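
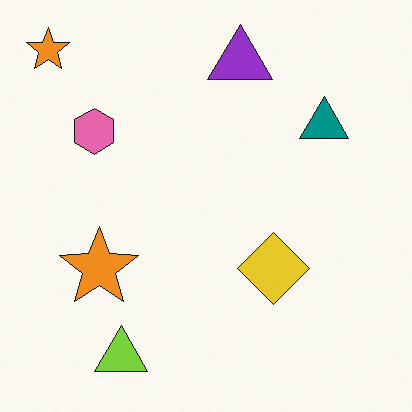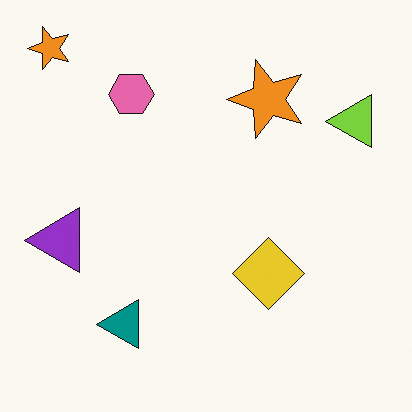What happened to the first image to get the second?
This is the original image transposed (reflected across the top-left ↔ bottom-right diagonal).

Shapes have swapped their row and column positions — what was in the top-right is now in the bottom-left — a diagonal reflection.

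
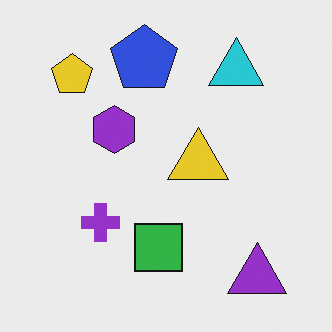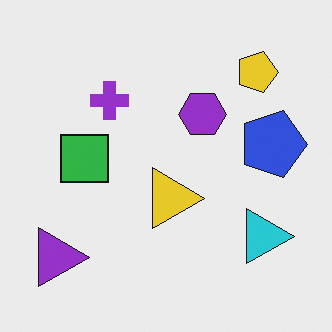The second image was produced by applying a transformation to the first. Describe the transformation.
The transformation is: rotated 90° clockwise.

The purple triangle sits in the bottom-right of the first image and the bottom-left of the second — consistent with a whole-image 90° clockwise rotation.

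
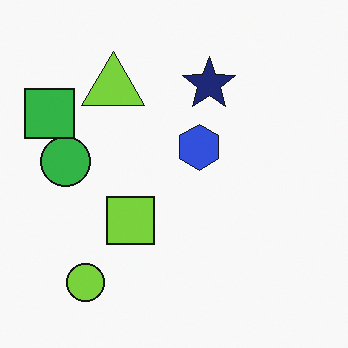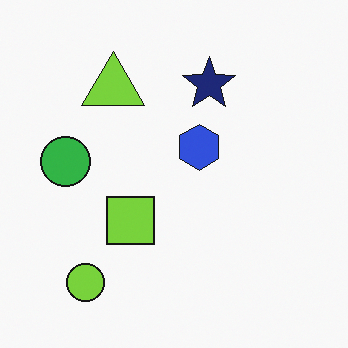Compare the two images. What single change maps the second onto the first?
Overlaid with an additional green square.

A green square appears in the first image that is absent from the second.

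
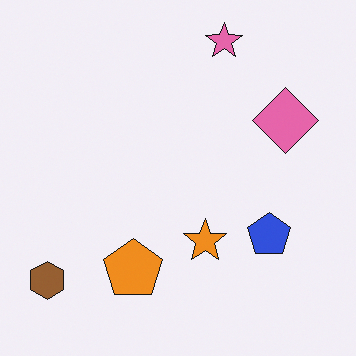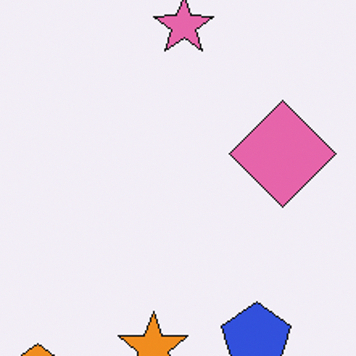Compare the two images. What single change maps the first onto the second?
It was cropped slightly and scaled back up.

The visible shapes are larger and the field of view is narrower; shapes near the original edges may be partly or wholly outside the frame — a crop-and-rescale.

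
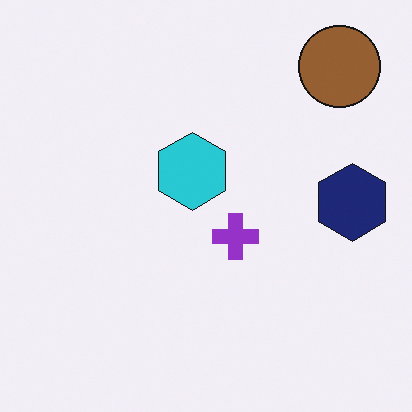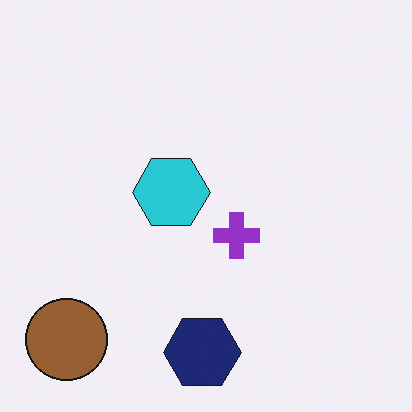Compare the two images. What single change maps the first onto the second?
The transformation is: transposed (reflected across the top-left ↔ bottom-right diagonal).

Shapes have swapped their row and column positions — what was in the top-right is now in the bottom-left — a diagonal reflection.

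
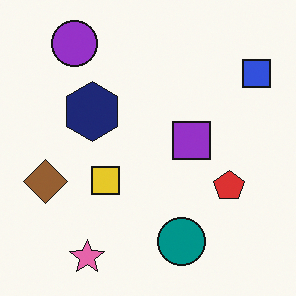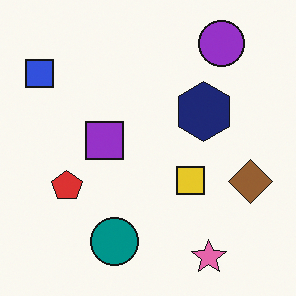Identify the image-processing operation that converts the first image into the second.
This is the original image flipped horizontally (left ↔ right).

The blue square is in the top-right of the first image and the top-left of the second — shapes on opposite sides of the vertical midline have swapped in a mirror flip.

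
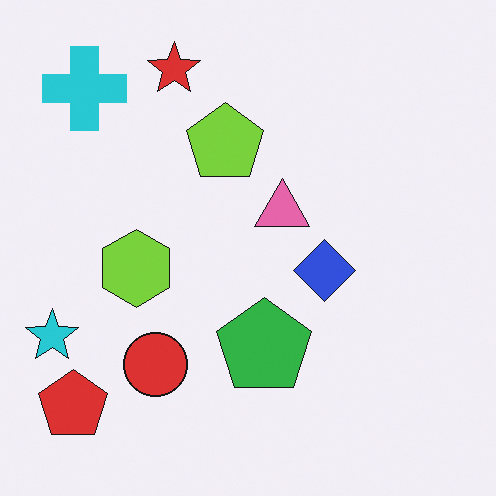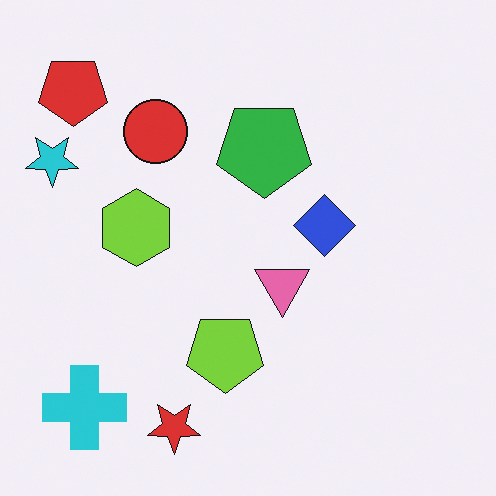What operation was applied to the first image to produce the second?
It was flipped vertically (top ↔ bottom).

The red star is in the top of the first image and the bottom of the second — shapes on opposite sides of the horizontal midline have swapped in a mirror flip.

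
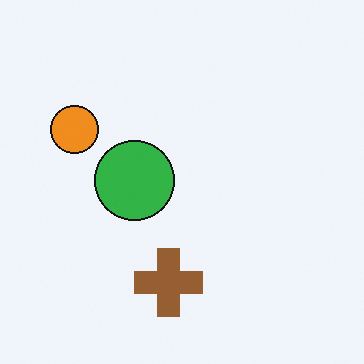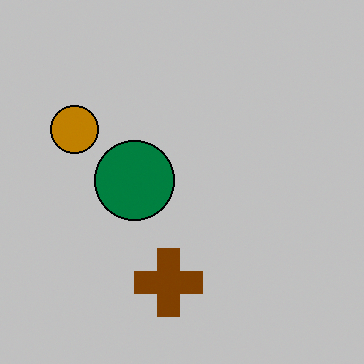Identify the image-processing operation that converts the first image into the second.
It was aggressively posterized.

Each flat color has snapped to a coarser quantized level — most visibly, the near-white background has dropped to a flat grey.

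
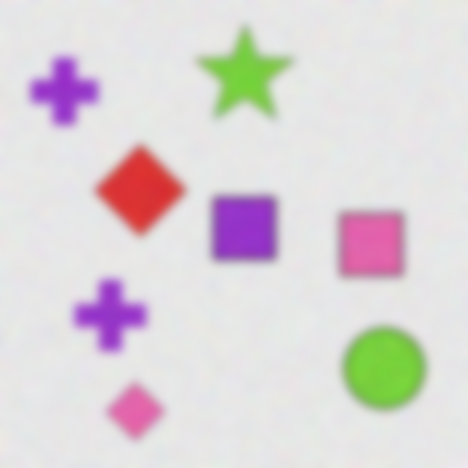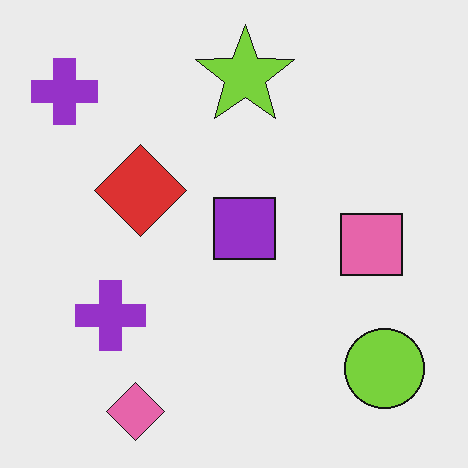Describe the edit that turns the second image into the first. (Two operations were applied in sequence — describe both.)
It was degraded with strong gaussian noise, then strongly gaussian-blurred.

Random speckle covers the whole image, including the flat background. Shape edges and outlines are uniformly softened across the whole image.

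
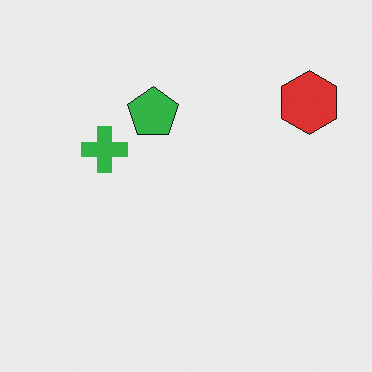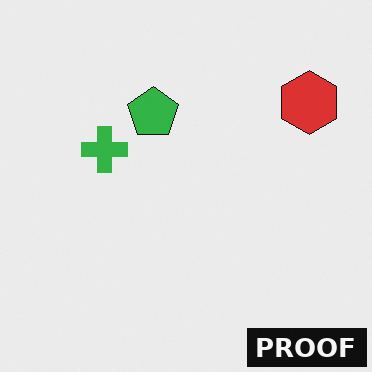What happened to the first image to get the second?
It was watermarked with the text "PROOF" in the lower-right corner.

A dark label reading "PROOF" appears in the lower-right corner.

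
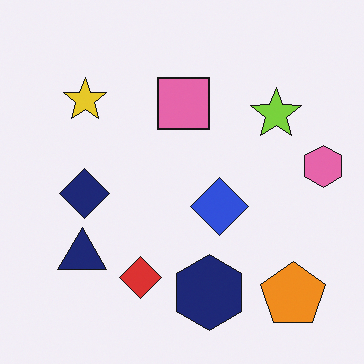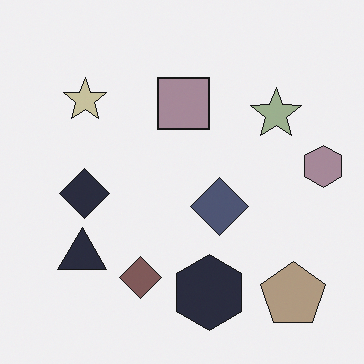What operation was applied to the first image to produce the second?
This is the original image heavily desaturated.

All colors are more muted and greyish — a global saturation change.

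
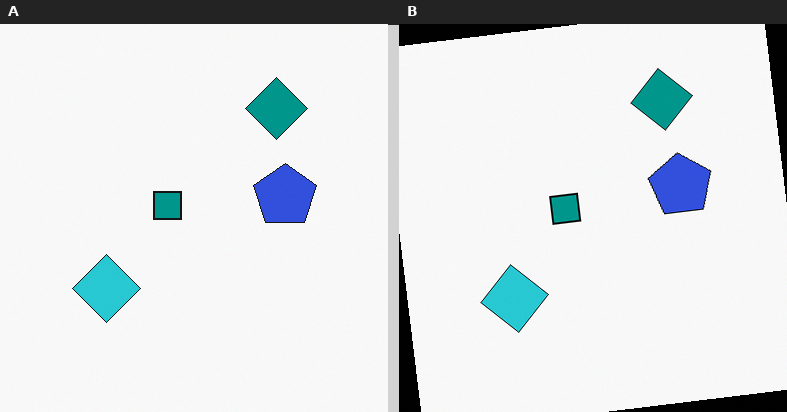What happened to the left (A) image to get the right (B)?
It was rotated counter-clockwise by a small amount.

Every shape is tilted by the same angle and the image corners show triangular fill wedges — a whole-image rotation by a non-right angle.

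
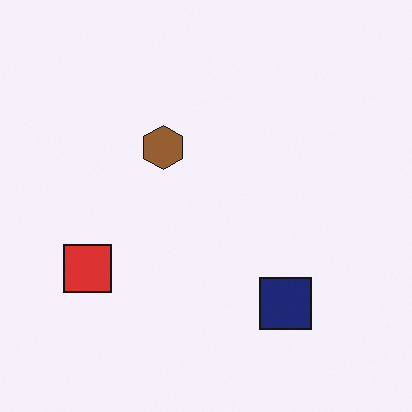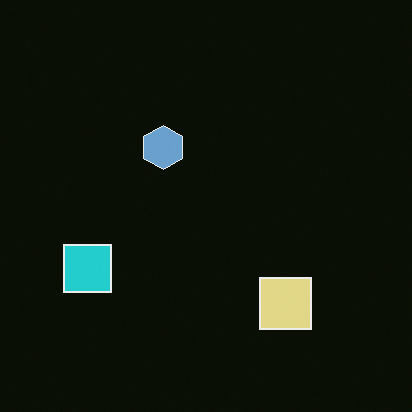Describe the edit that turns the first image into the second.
The image was color-inverted (negative).

The light background has become dark and every shape's color is its complement — a photographic negative.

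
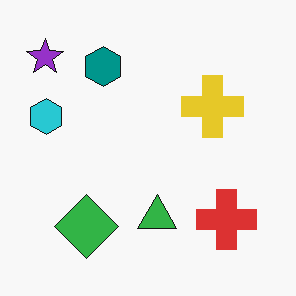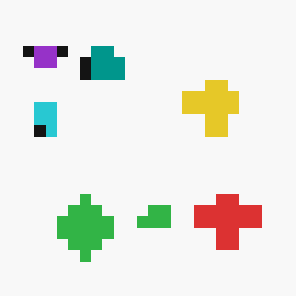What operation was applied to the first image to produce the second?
Coarsely pixelated.

Shapes are reduced to large square blocks; fine edges and outlines are lost — a downscale-then-upscale (mosaic) effect.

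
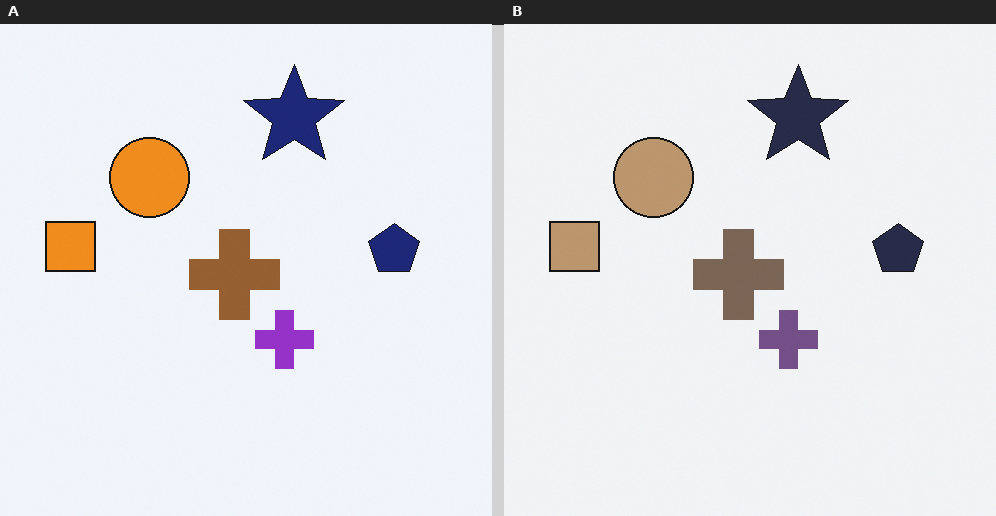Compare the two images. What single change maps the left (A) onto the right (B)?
The image was heavily desaturated.

All colors are more muted and greyish — a global saturation change.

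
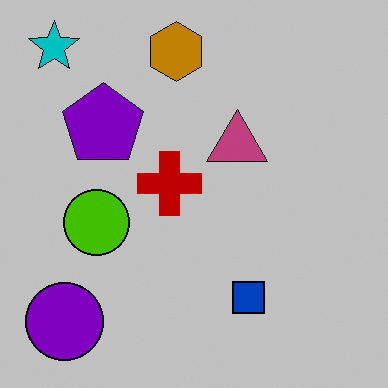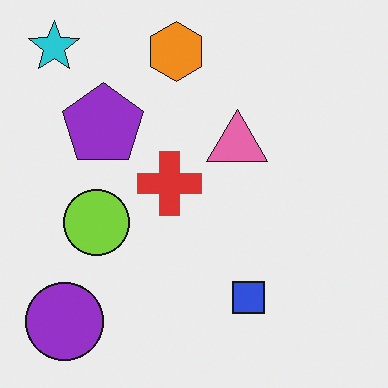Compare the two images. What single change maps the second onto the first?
The transformation is: heavily posterized to just a handful of flat colors.

Each flat color has snapped to a coarser quantized level — most visibly, the near-white background has dropped to a flat grey.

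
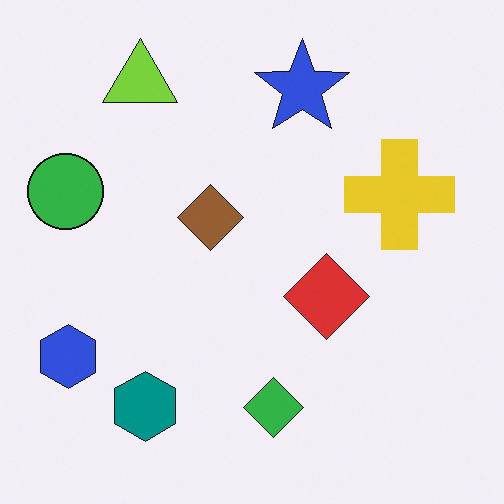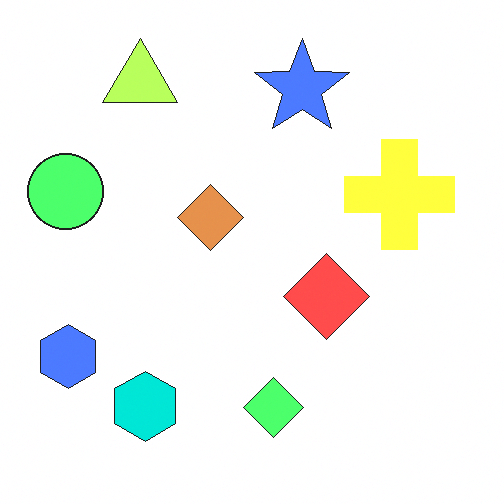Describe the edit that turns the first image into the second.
The image was brightened a lot.

Every pixel — background and shapes alike — is uniformly brightened.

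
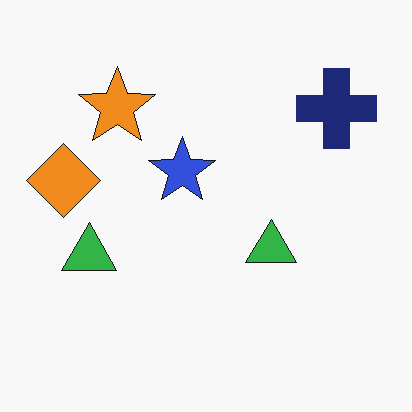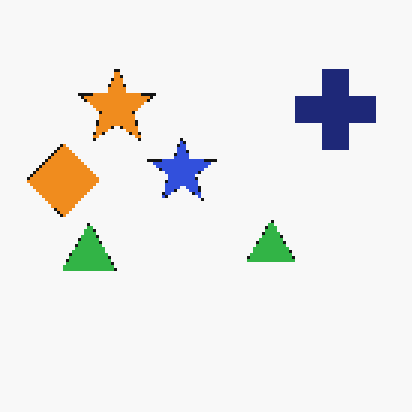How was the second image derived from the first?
The image was lightly pixelated (a mild mosaic effect).

Shapes are reduced to large square blocks; fine edges and outlines are lost — a downscale-then-upscale (mosaic) effect.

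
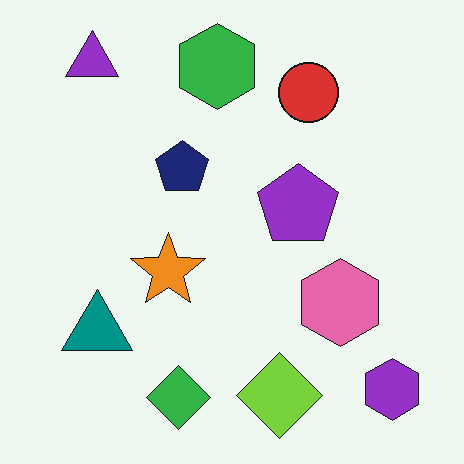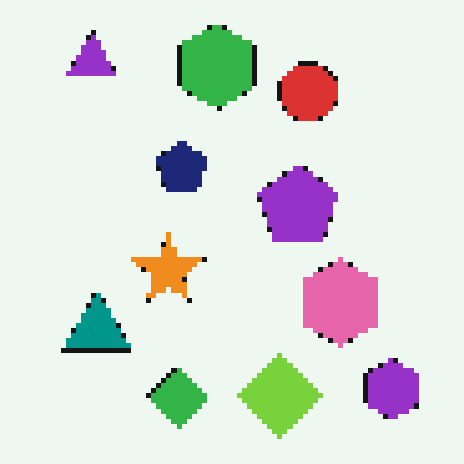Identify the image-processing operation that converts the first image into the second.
Mildly pixelated.

Shapes are reduced to large square blocks; fine edges and outlines are lost — a downscale-then-upscale (mosaic) effect.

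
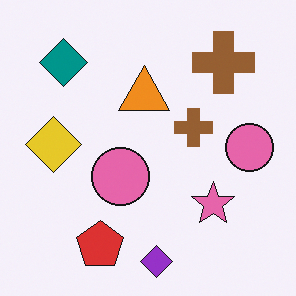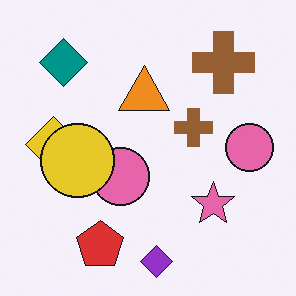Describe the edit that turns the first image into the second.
The image was overlaid with an additional yellow circle.

A yellow circle appears in the second image that is absent from the first.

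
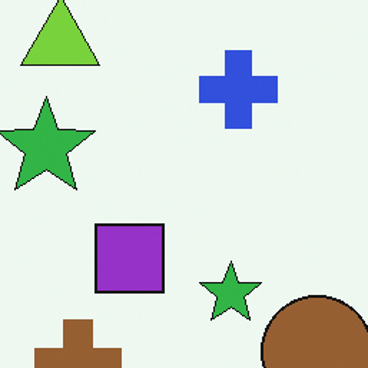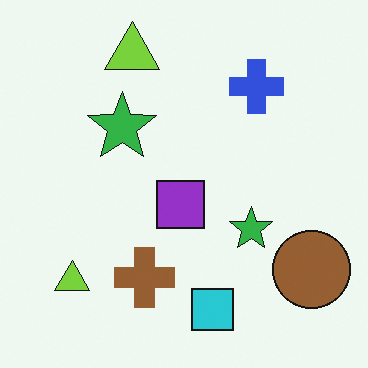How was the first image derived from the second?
The transformation is: cropped to a modestly smaller region and rescaled.

The visible shapes are larger and the field of view is narrower; shapes near the original edges may be partly or wholly outside the frame — a crop-and-rescale.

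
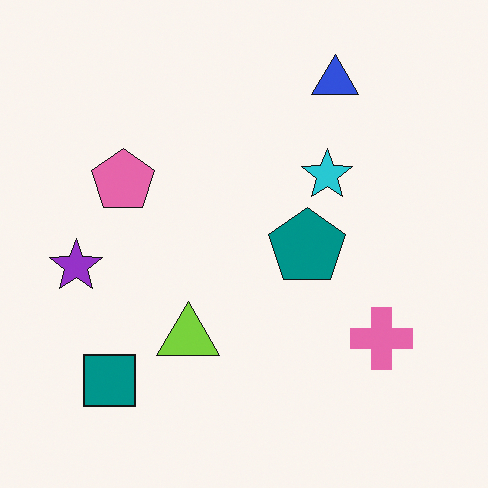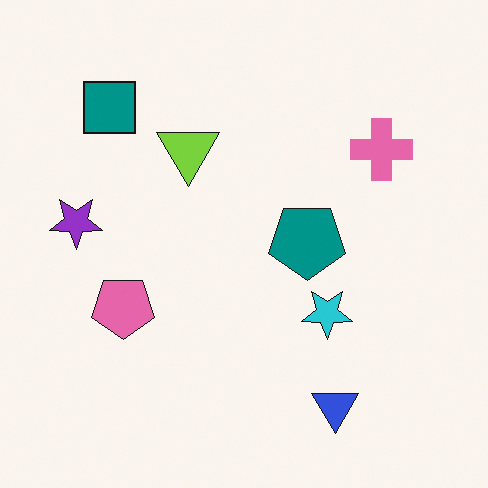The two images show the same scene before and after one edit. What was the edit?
The second image is the first flipped vertically (top ↔ bottom).

The blue triangle is in the top-right of the first image and the bottom-right of the second — shapes on opposite sides of the horizontal midline have swapped in a mirror flip.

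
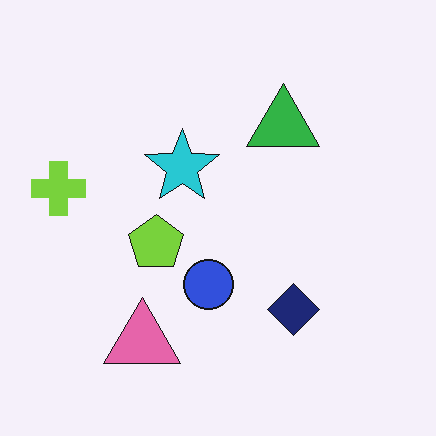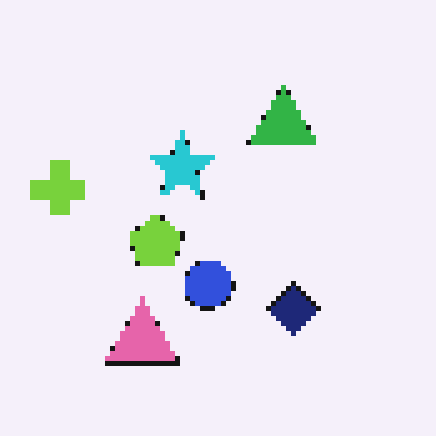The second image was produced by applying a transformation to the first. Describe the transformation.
Mildly pixelated.

Shapes are reduced to large square blocks; fine edges and outlines are lost — a downscale-then-upscale (mosaic) effect.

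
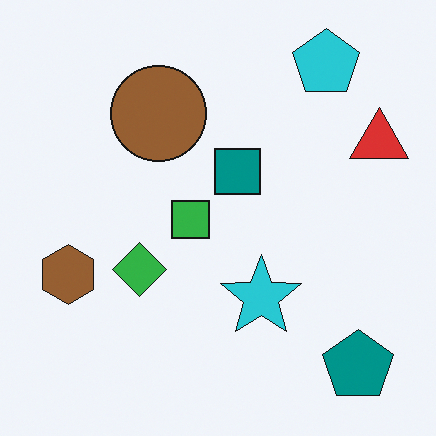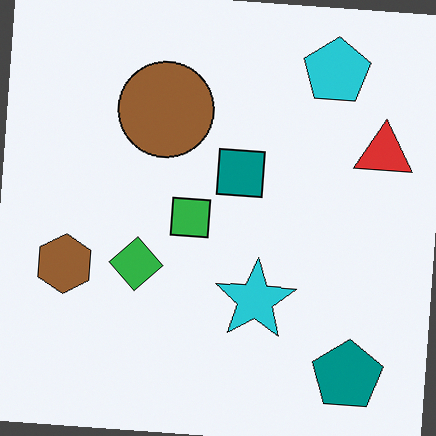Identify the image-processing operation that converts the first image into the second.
The image was rotated clockwise by a slight angle.

Every shape is tilted by the same angle and the image corners show triangular fill wedges — a whole-image rotation by a non-right angle.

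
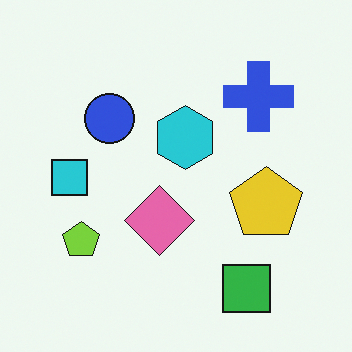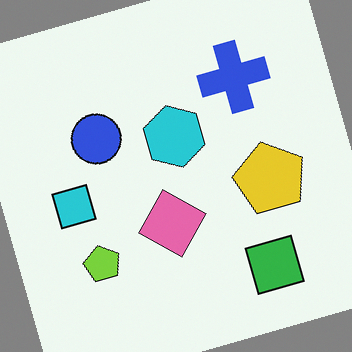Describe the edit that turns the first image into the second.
This is the original image rotated counter-clockwise by a clearly visible amount.

Every shape is tilted by the same angle and the image corners show triangular fill wedges — a whole-image rotation by a non-right angle.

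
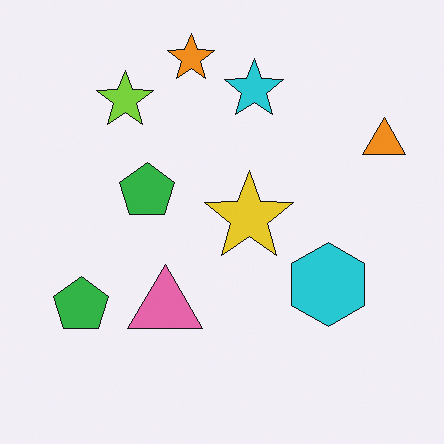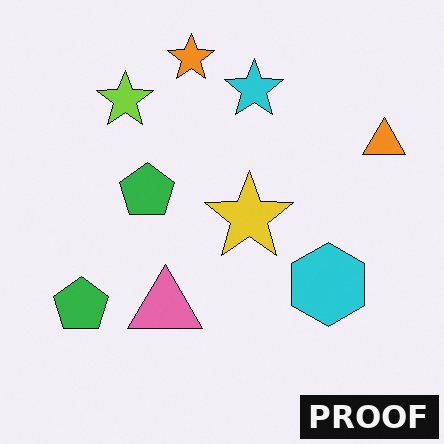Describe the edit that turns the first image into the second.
This is the original image watermarked with the text "PROOF" in the lower-right corner.

A dark label reading "PROOF" appears in the lower-right corner.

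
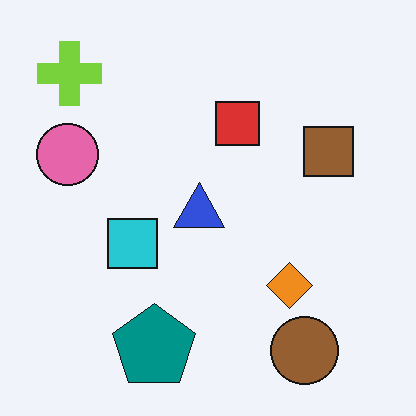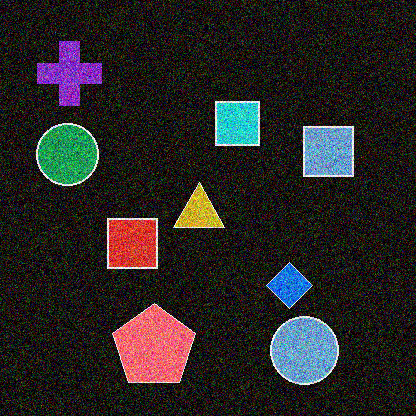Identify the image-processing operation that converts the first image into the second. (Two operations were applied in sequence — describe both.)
The transformation is: color-inverted (negative), then degraded with a thick layer of grain.

The light background has become dark and every shape's color is its complement — a photographic negative. Random speckle covers the whole image, including the flat background.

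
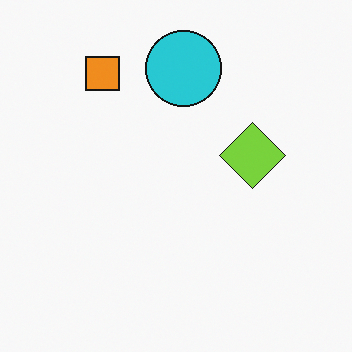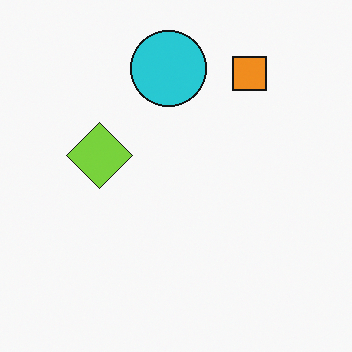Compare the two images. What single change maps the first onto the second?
Flipped horizontally (left ↔ right).

The lime diamond is in the right of the first image and the left of the second — shapes on opposite sides of the vertical midline have swapped in a mirror flip.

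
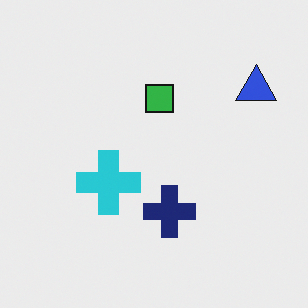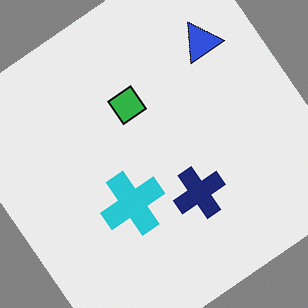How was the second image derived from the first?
The second image is the first rotated counter-clockwise by a large amount — several tens of degrees.

Every shape is tilted by the same angle and the image corners show triangular fill wedges — a whole-image rotation by a non-right angle.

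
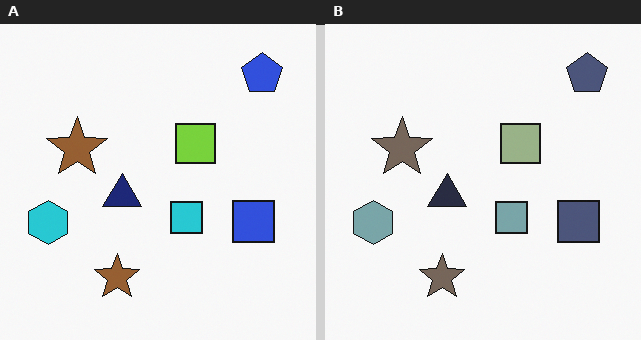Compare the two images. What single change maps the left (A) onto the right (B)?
The image was made much more muted (saturation change).

All colors are more muted and greyish — a global saturation change.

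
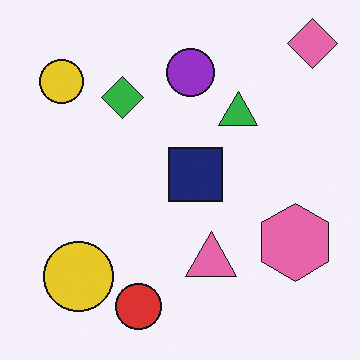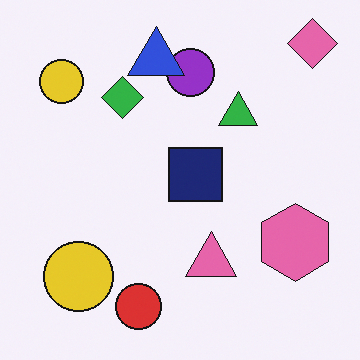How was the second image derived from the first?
It was overlaid with an additional blue triangle.

A blue triangle appears in the second image that is absent from the first.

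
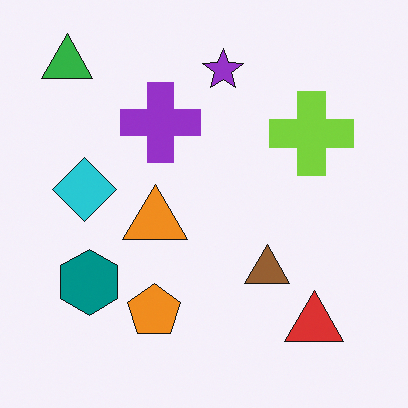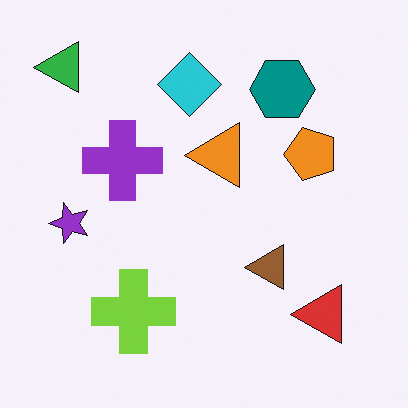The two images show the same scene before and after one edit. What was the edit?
The second image is the first transposed (reflected across the top-left ↔ bottom-right diagonal).

Shapes have swapped their row and column positions — what was in the top-right is now in the bottom-left — a diagonal reflection.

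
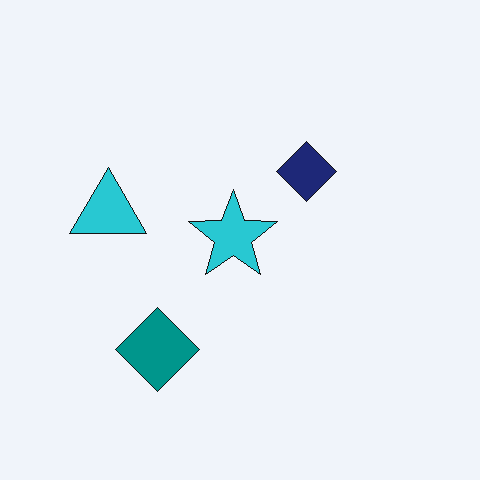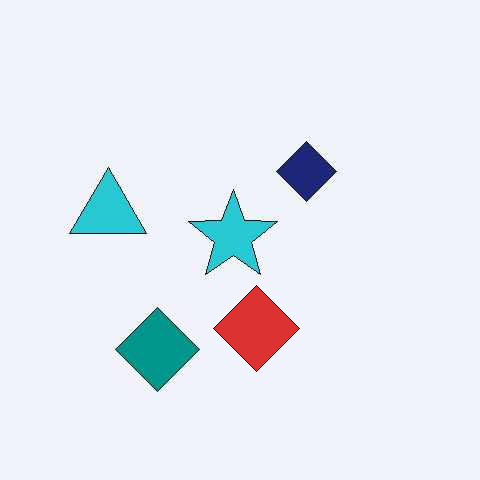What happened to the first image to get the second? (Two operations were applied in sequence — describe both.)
This is the original image JPEG-compressed with visible artifacts, then overlaid with an additional red diamond.

Blocky 8×8 compression artifacts appear around shape edges and the flat background shows ringing — characteristic JPEG degradation. A red diamond appears in the second image that is absent from the first.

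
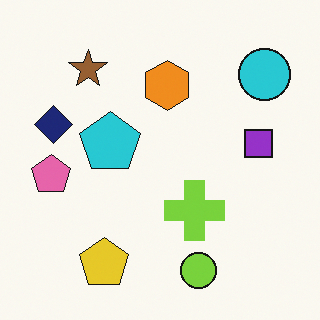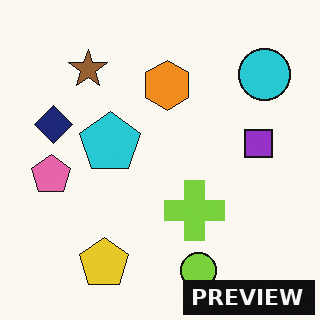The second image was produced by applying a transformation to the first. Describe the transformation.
Watermarked with the text "PREVIEW" in the lower-right corner.

A dark label reading "PREVIEW" appears in the lower-right corner.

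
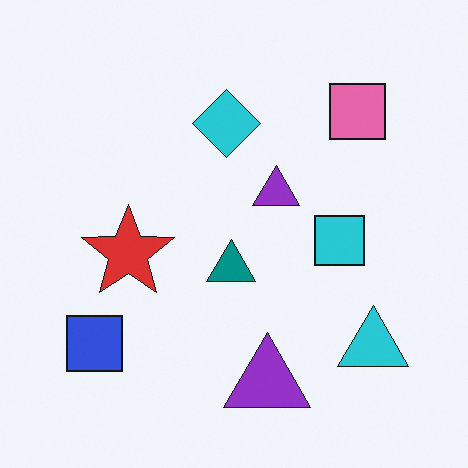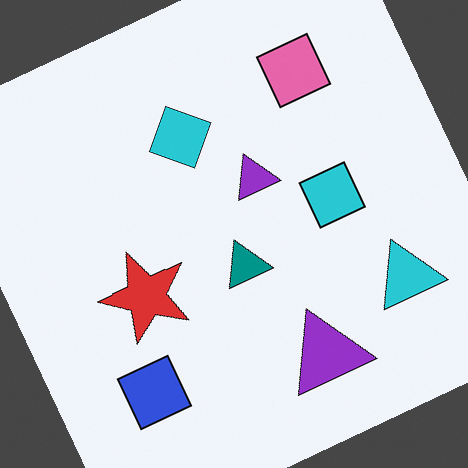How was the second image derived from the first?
The transformation is: rotated counter-clockwise by a clearly visible amount.

Every shape is tilted by the same angle and the image corners show triangular fill wedges — a whole-image rotation by a non-right angle.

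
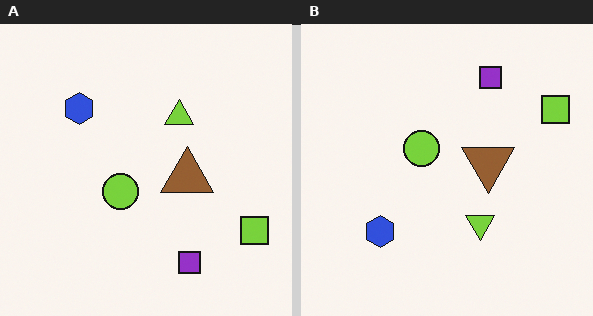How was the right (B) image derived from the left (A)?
This is the original image flipped vertically (top ↔ bottom).

The purple square is in the bottom of the left (A) image and the top of the right (B) — shapes on opposite sides of the horizontal midline have swapped in a mirror flip.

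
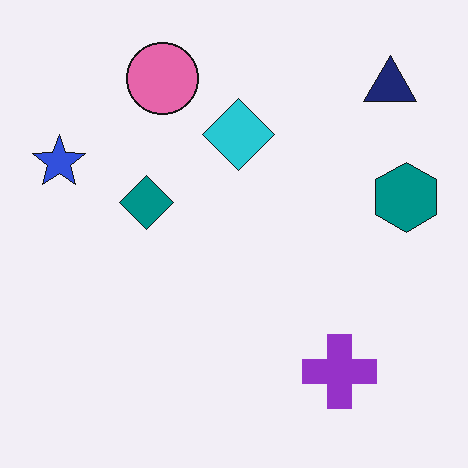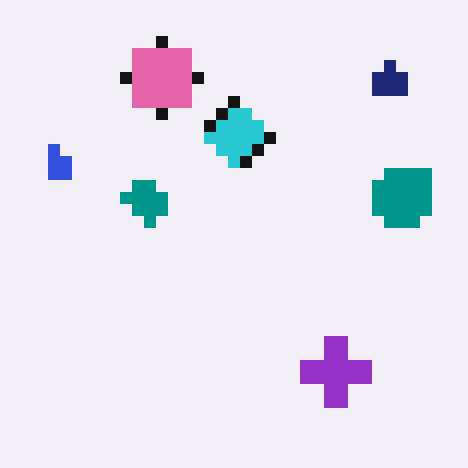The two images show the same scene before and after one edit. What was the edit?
It was coarsely pixelated.

Shapes are reduced to large square blocks; fine edges and outlines are lost — a downscale-then-upscale (mosaic) effect.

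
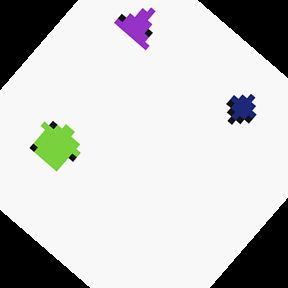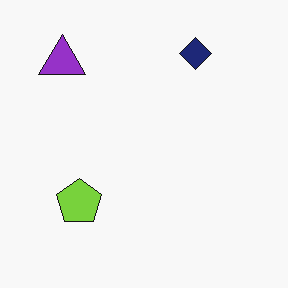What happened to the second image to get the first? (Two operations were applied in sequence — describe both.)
Moderately pixelated, then rotated clockwise by a large amount — several tens of degrees.

Shapes are reduced to large square blocks; fine edges and outlines are lost — a downscale-then-upscale (mosaic) effect. Every shape is tilted by the same angle and the image corners show triangular fill wedges — a whole-image rotation by a non-right angle.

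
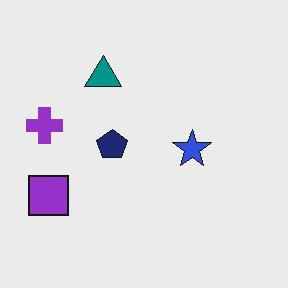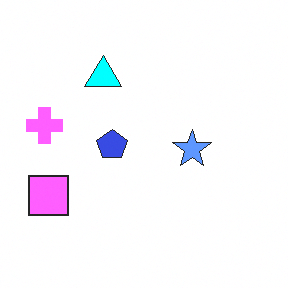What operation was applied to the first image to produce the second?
It was brightened a lot.

Every pixel — background and shapes alike — is uniformly brightened.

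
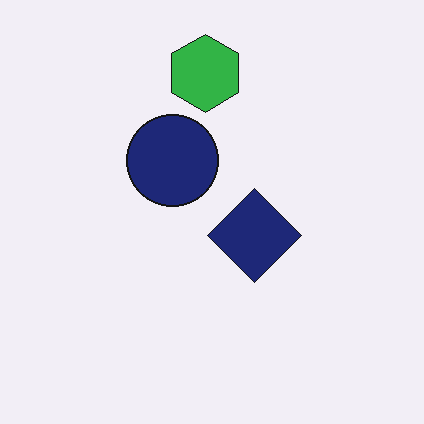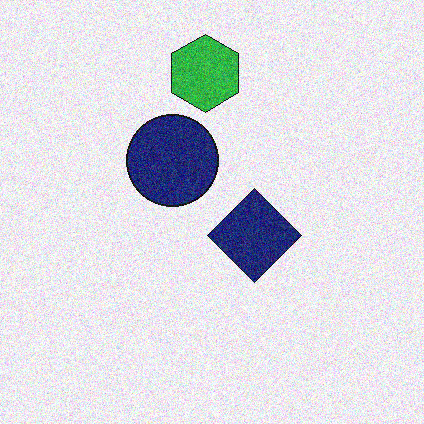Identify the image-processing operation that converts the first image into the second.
The transformation is: degraded with moderate additive noise.

Random speckle covers the whole image, including the flat background.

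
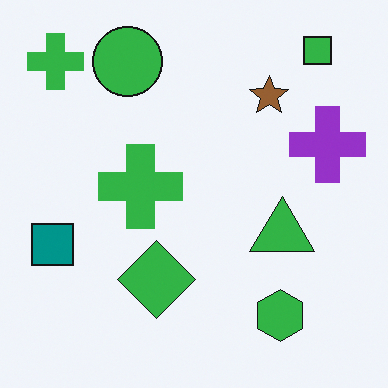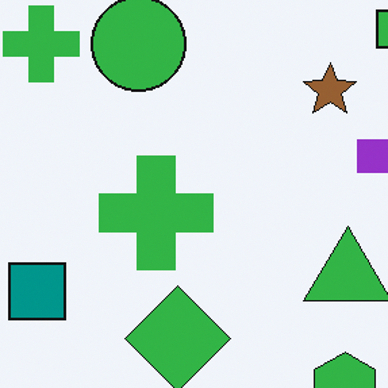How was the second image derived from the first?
The second image is the first cropped slightly and scaled back up.

The visible shapes are larger and the field of view is narrower; shapes near the original edges may be partly or wholly outside the frame — a crop-and-rescale.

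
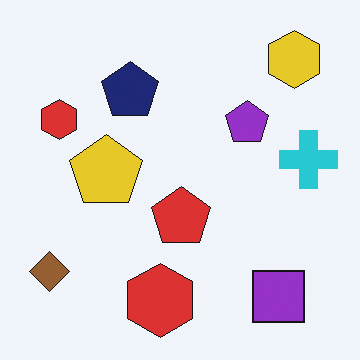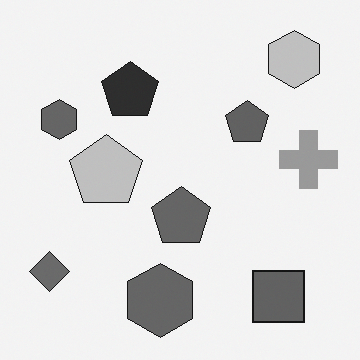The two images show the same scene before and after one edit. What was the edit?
This is the original image converted to grayscale.

All color is removed — every shape is now a shade of grey.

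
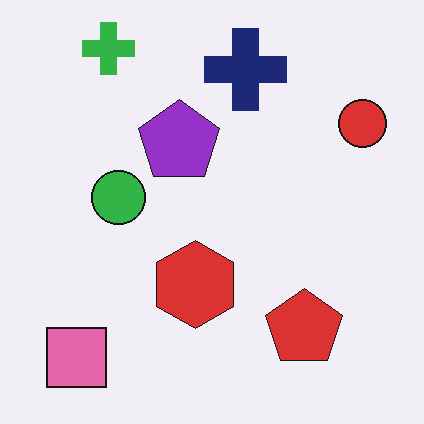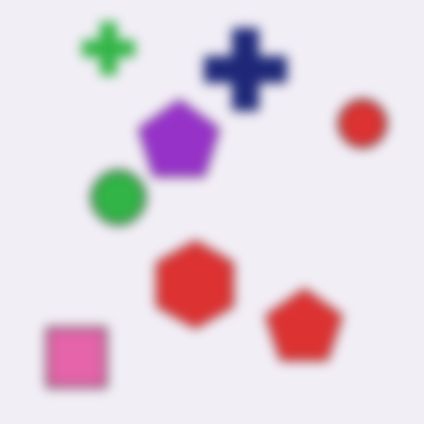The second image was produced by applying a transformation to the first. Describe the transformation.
The image was strongly gaussian-blurred.

Shape edges and outlines are uniformly softened across the whole image.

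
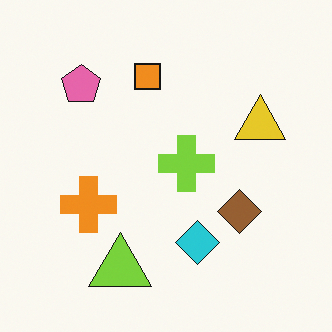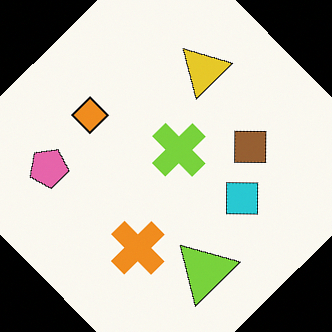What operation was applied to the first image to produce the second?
It was rotated counter-clockwise by a large amount — several tens of degrees.

Every shape is tilted by the same angle and the image corners show triangular fill wedges — a whole-image rotation by a non-right angle.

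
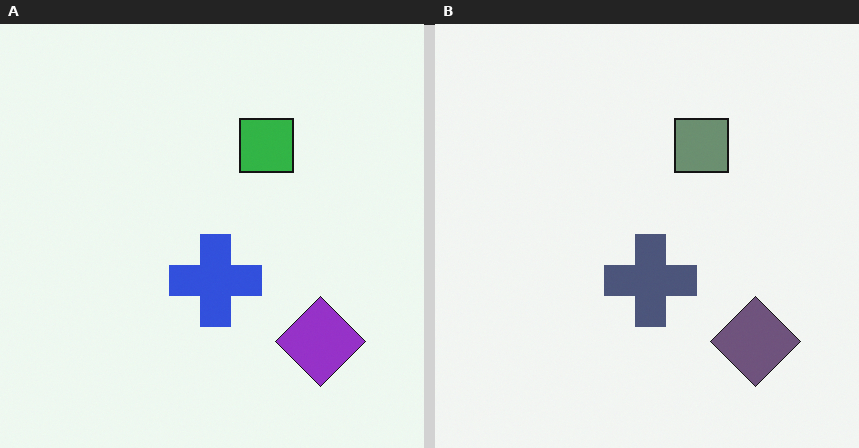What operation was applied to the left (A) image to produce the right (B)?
It was made much more muted (saturation change).

All colors are more muted and greyish — a global saturation change.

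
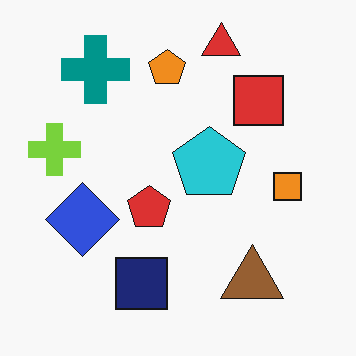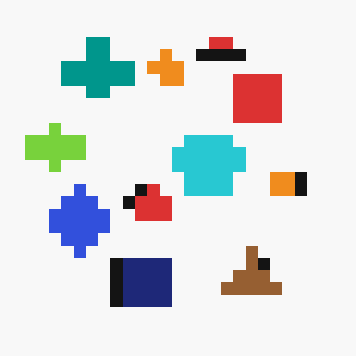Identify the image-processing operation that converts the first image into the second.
The transformation is: coarsely pixelated.

Shapes are reduced to large square blocks; fine edges and outlines are lost — a downscale-then-upscale (mosaic) effect.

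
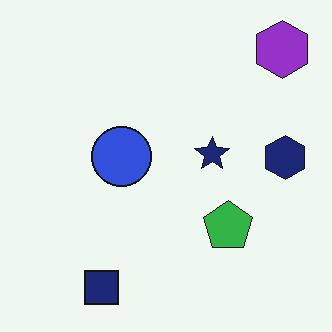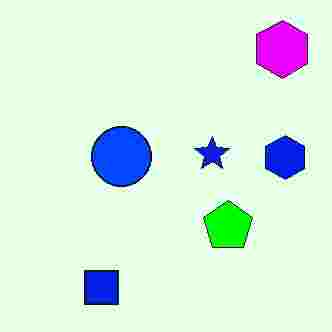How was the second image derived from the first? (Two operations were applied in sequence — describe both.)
It was heavily oversaturated, then degraded with heavy JPEG compression.

All colors are more vivid — a global saturation change. Blocky 8×8 compression artifacts appear around shape edges and the flat background shows ringing — characteristic JPEG degradation.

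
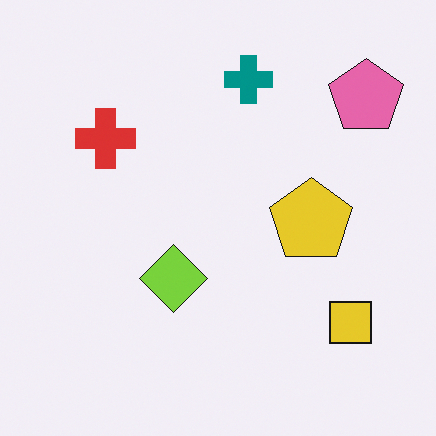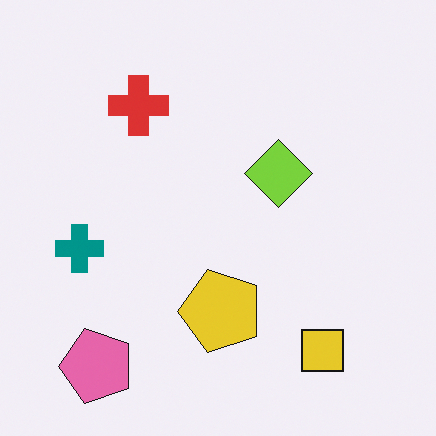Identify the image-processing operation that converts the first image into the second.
Transposed (reflected across the top-left ↔ bottom-right diagonal).

Shapes have swapped their row and column positions — what was in the top-right is now in the bottom-left — a diagonal reflection.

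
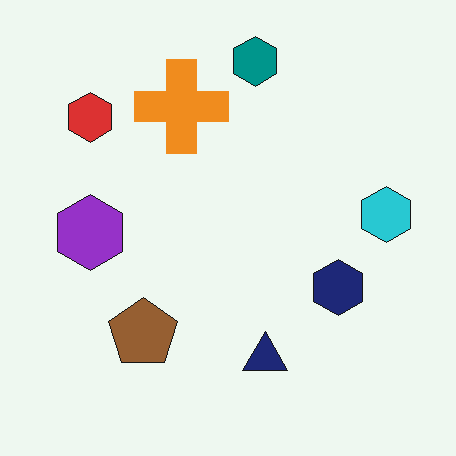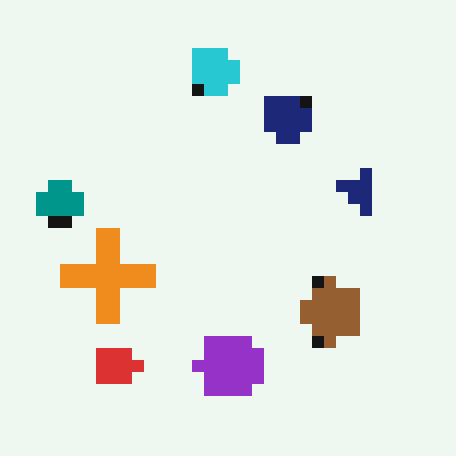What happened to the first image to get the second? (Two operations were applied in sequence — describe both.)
The image was rotated 90° counter-clockwise, then heavily pixelated into large blocks.

The red hexagon sits in the top-left of the first image and the bottom-left of the second — consistent with a whole-image 90° counter-clockwise rotation. Shapes are reduced to large square blocks; fine edges and outlines are lost — a downscale-then-upscale (mosaic) effect.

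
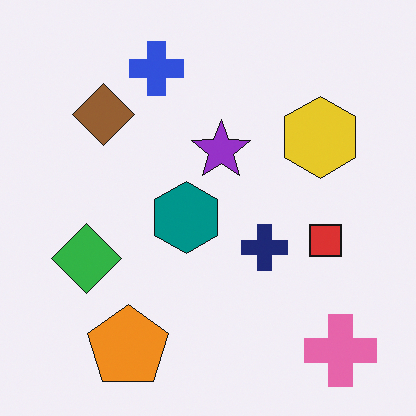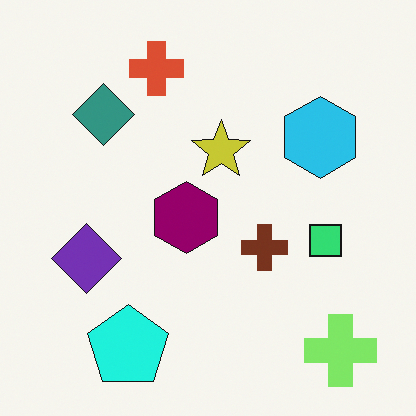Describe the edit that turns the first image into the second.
It was hue-shifted noticeably.

Every shape's color has rotated by the same amount around the hue wheel — a uniform hue shift.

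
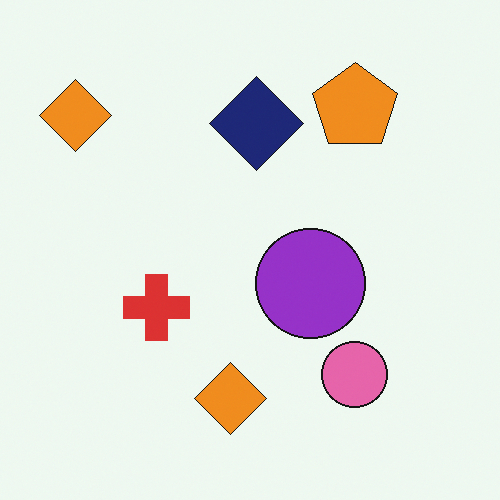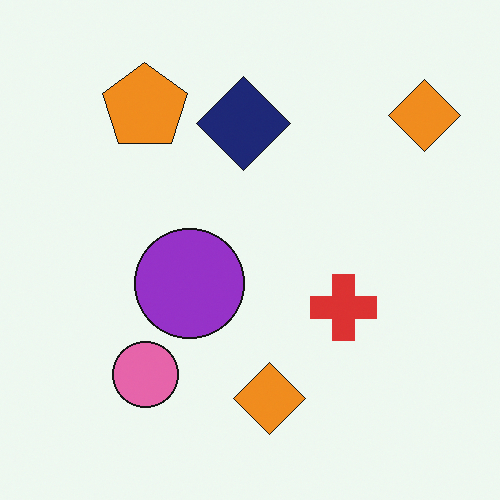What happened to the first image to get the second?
The transformation is: flipped horizontally (left ↔ right).

The orange pentagon is in the top-right of the first image and the top-left of the second — shapes on opposite sides of the vertical midline have swapped in a mirror flip.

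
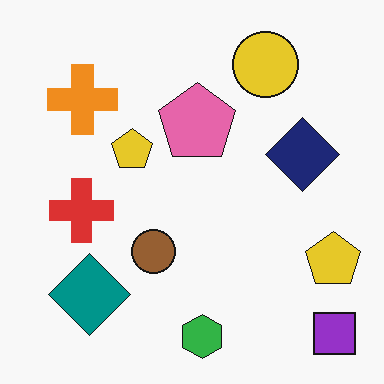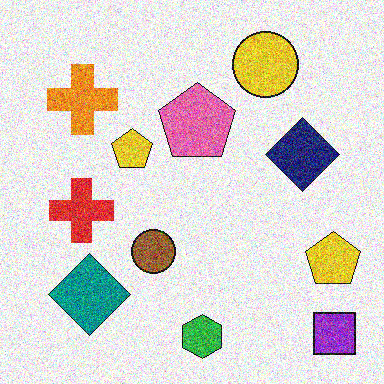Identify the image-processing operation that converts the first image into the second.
The transformation is: degraded with strong gaussian noise.

Random speckle covers the whole image, including the flat background.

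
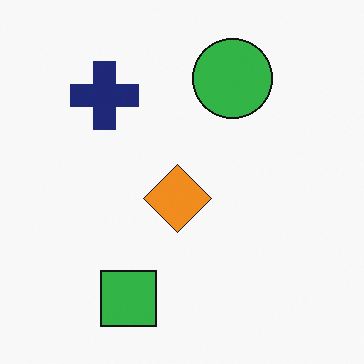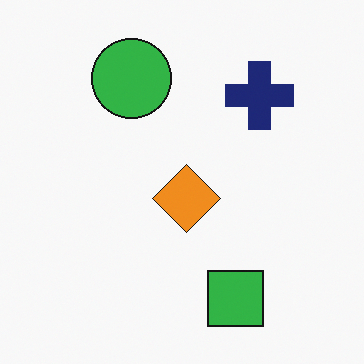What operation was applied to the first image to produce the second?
This is the original image flipped horizontally (left ↔ right).

The navy cross is in the top-left of the first image and the top-right of the second — shapes on opposite sides of the vertical midline have swapped in a mirror flip.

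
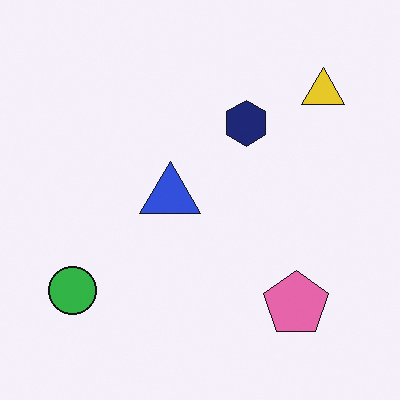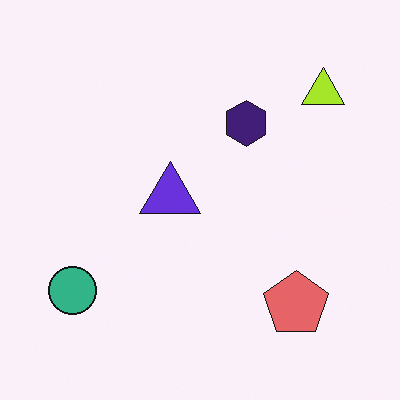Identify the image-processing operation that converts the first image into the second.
The image was hue-shifted slightly.

Every shape's color has rotated by the same amount around the hue wheel — a uniform hue shift.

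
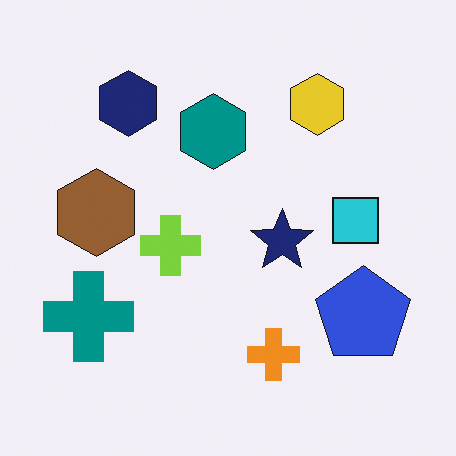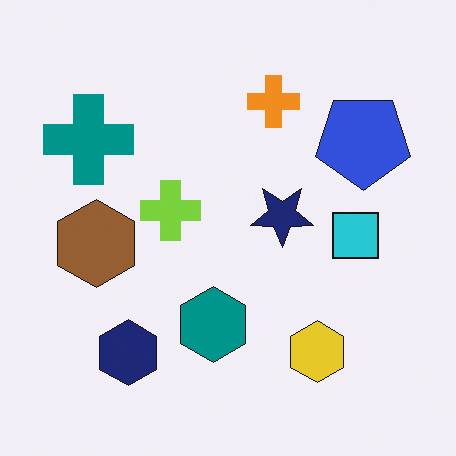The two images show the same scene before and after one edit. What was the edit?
The image was flipped vertically (top ↔ bottom).

The orange cross is in the bottom of the first image and the top of the second — shapes on opposite sides of the horizontal midline have swapped in a mirror flip.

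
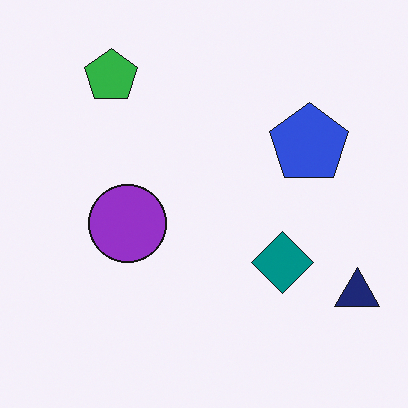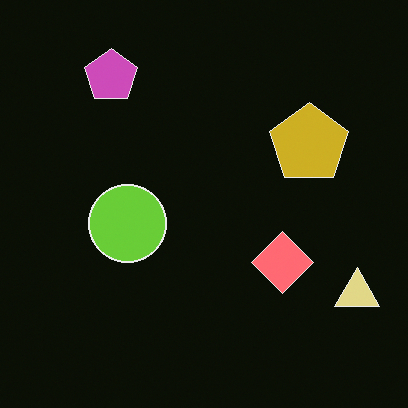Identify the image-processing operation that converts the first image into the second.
The second image is the first color-inverted (negative).

The light background has become dark and every shape's color is its complement — a photographic negative.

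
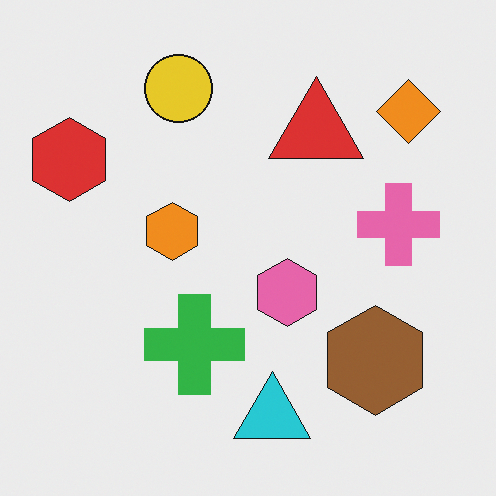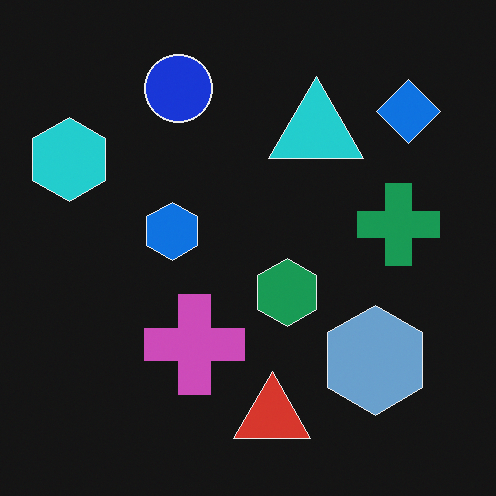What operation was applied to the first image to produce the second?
Color-inverted (negative).

The light background has become dark and every shape's color is its complement — a photographic negative.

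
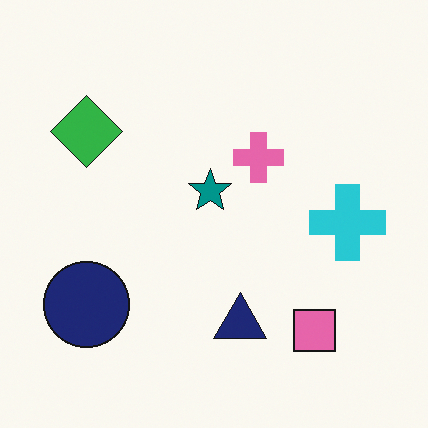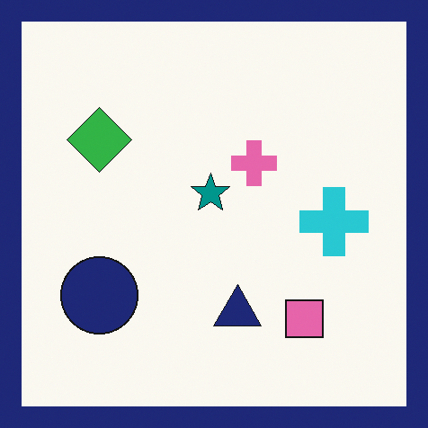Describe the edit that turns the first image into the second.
The transformation is: framed with a navy border.

A solid navy frame runs around the edge of the second image, with the content slightly shrunk inside it.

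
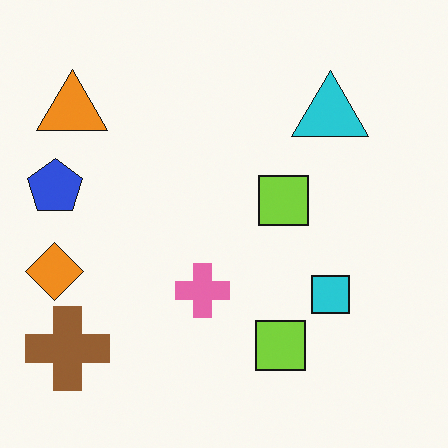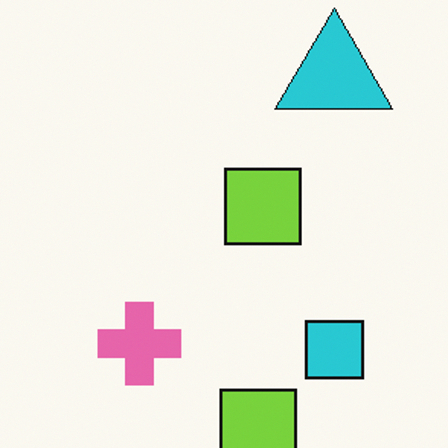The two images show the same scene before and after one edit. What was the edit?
The transformation is: cropped to a modestly smaller region and rescaled.

The visible shapes are larger and the field of view is narrower; shapes near the original edges may be partly or wholly outside the frame — a crop-and-rescale.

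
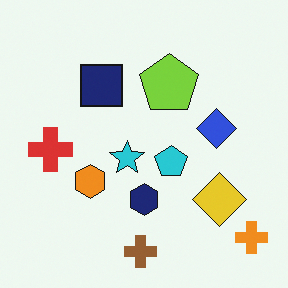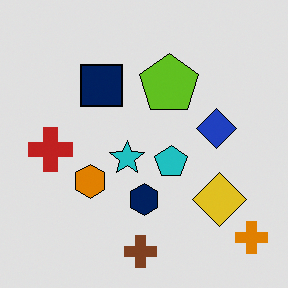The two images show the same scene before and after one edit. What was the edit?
It was posterized to a reduced palette.

Each flat color has snapped to a coarser quantized level — most visibly, the near-white background has dropped to a flat grey.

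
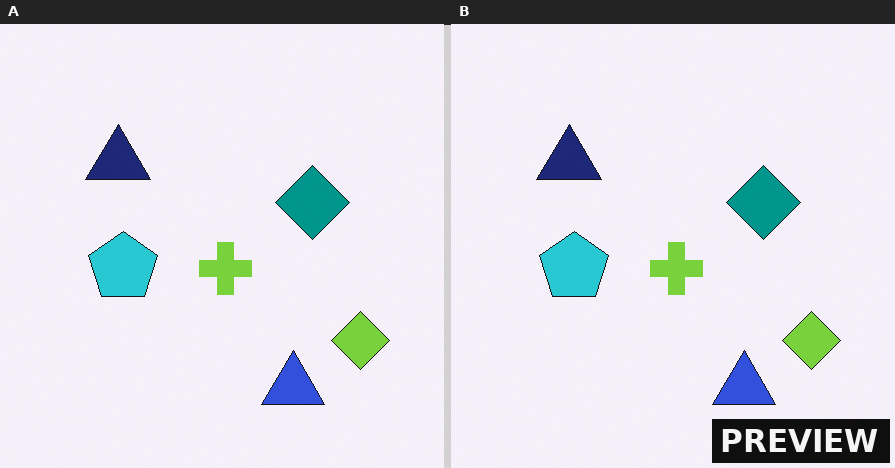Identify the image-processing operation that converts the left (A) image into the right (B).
This is the original image watermarked with the text "PREVIEW" in the lower-right corner.

A dark label reading "PREVIEW" appears in the lower-right corner.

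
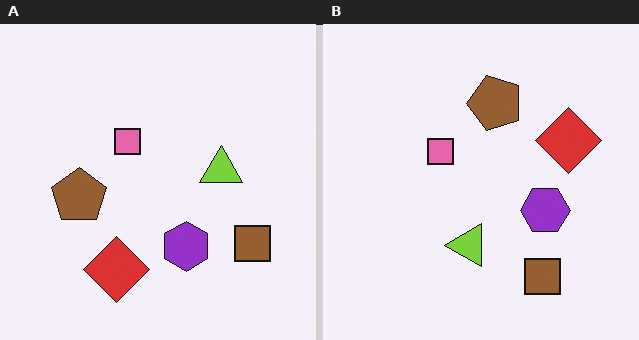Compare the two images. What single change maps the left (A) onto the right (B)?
Transposed (reflected across the top-left ↔ bottom-right diagonal).

Shapes have swapped their row and column positions — what was in the top-right is now in the bottom-left — a diagonal reflection.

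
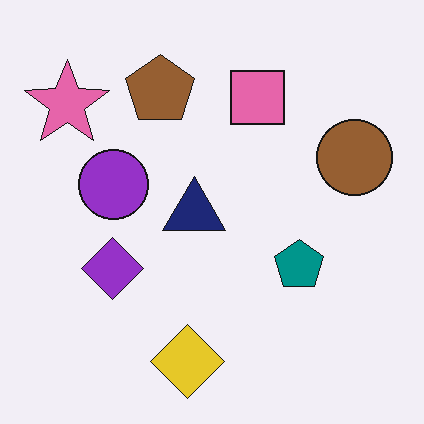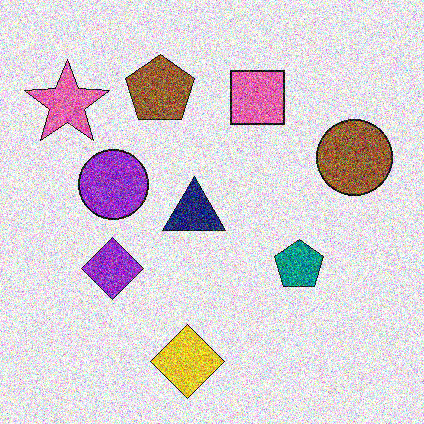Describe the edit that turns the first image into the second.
Degraded with strong gaussian noise.

Random speckle covers the whole image, including the flat background.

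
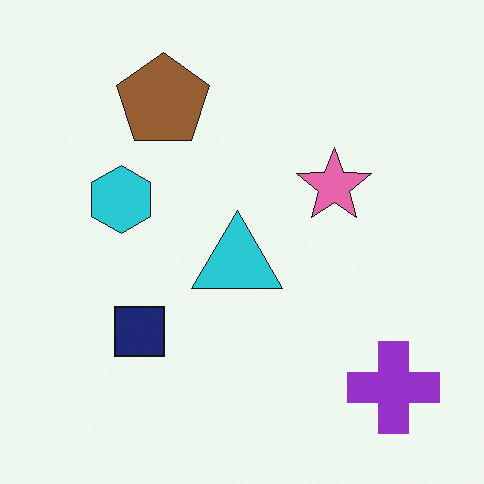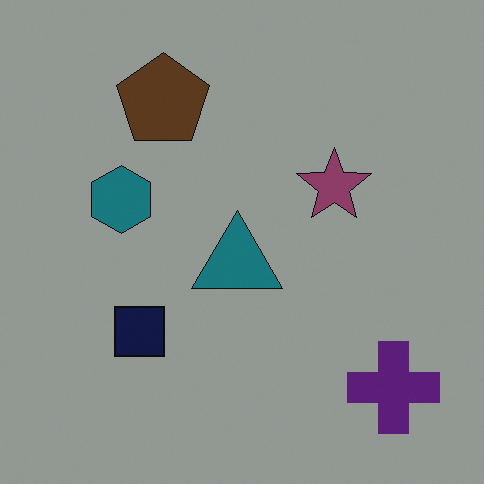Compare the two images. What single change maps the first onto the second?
It was substantially darkened.

Every pixel — background and shapes alike — is uniformly darkened.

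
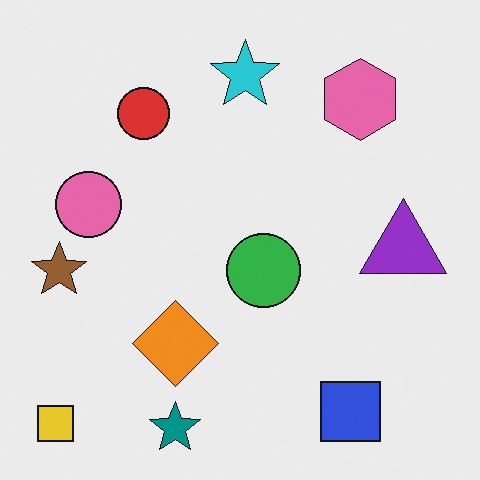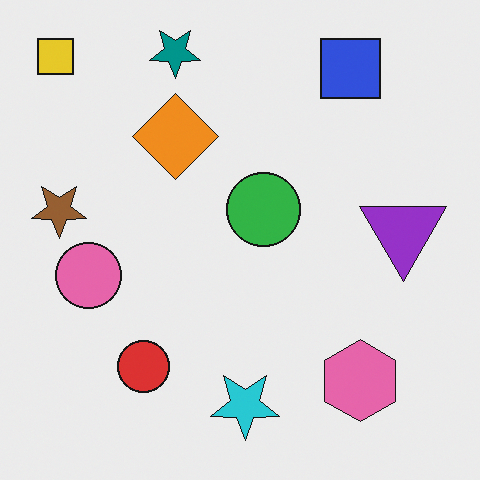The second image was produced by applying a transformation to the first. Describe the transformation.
Flipped vertically (top ↔ bottom).

The teal star is in the bottom of the first image and the top of the second — shapes on opposite sides of the horizontal midline have swapped in a mirror flip.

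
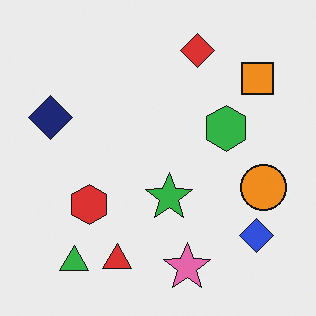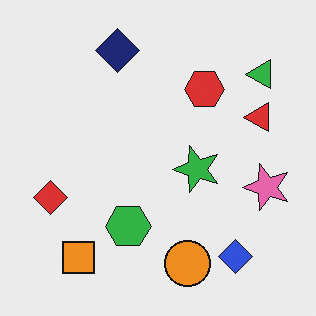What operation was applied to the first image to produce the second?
The second image is the first transposed (reflected across the top-left ↔ bottom-right diagonal).

Shapes have swapped their row and column positions — what was in the top-right is now in the bottom-left — a diagonal reflection.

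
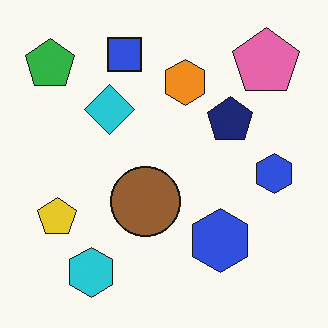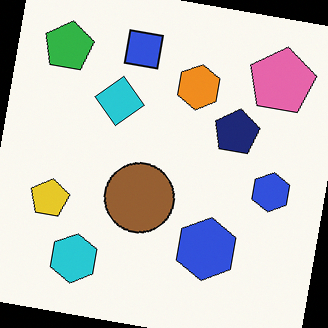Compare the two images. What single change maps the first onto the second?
The second image is the first rotated clockwise by a small amount.

Every shape is tilted by the same angle and the image corners show triangular fill wedges — a whole-image rotation by a non-right angle.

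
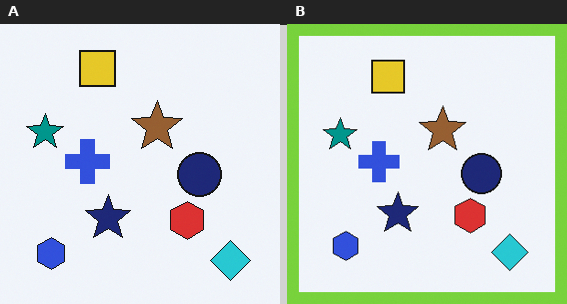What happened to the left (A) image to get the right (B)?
This is the original image framed with a lime border.

A solid lime frame runs around the edge of the right (B) image, with the content slightly shrunk inside it.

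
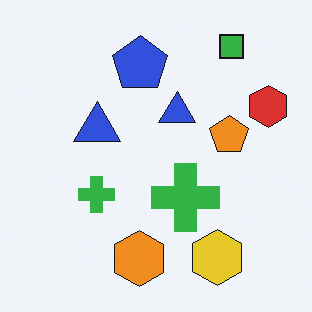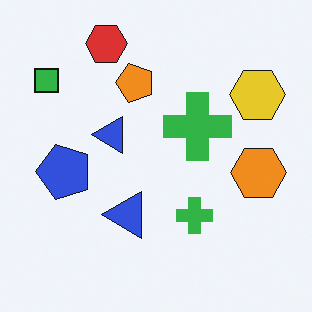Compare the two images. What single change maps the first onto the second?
The second image is the first rotated 90° counter-clockwise.

The green square sits in the top-right of the first image and the top-left of the second — consistent with a whole-image 90° counter-clockwise rotation.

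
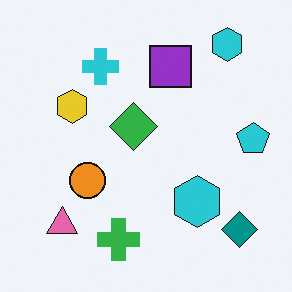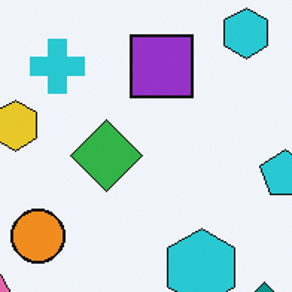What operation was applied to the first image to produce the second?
The image was cropped slightly and scaled back up.

The visible shapes are larger and the field of view is narrower; shapes near the original edges may be partly or wholly outside the frame — a crop-and-rescale.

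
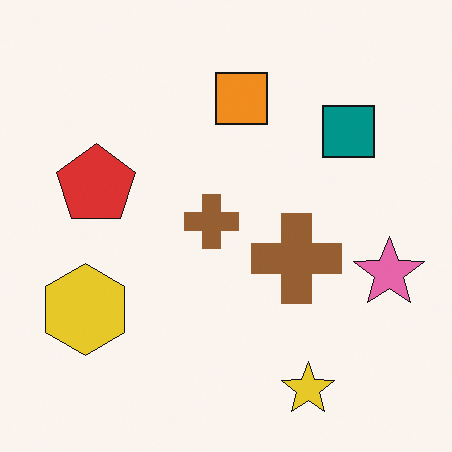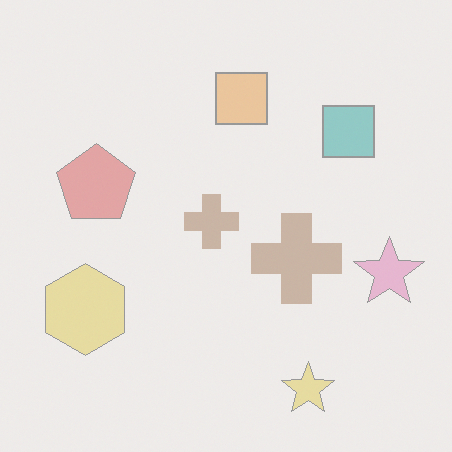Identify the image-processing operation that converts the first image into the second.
The second image is the first washed out (contrast reduced).

Tones are pushed toward mid-grey across the whole image — a global contrast change.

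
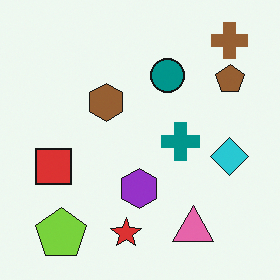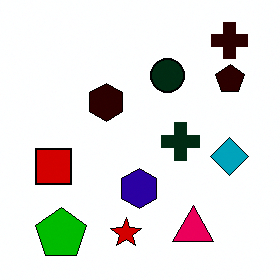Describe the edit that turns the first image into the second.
It was boosted in contrast.

Tones are pushed away from mid-grey across the whole image — a global contrast change.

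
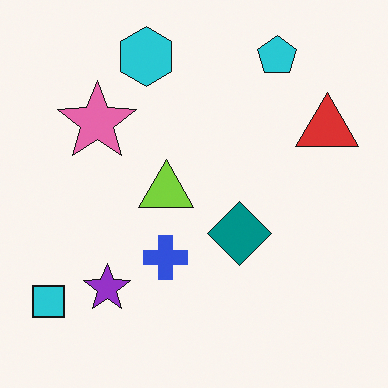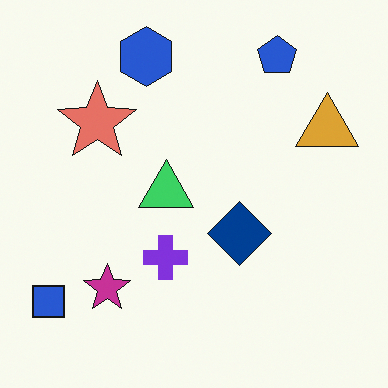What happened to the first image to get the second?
The second image is the first hue-shifted slightly.

Every shape's color has rotated by the same amount around the hue wheel — a uniform hue shift.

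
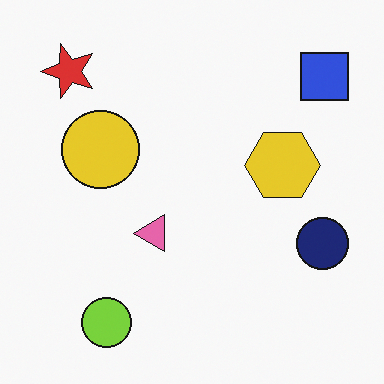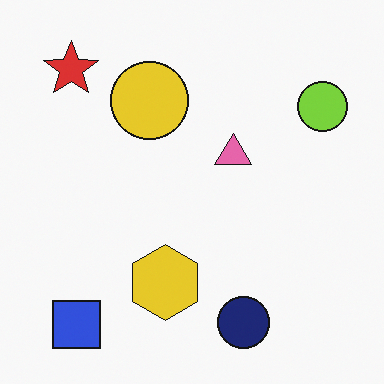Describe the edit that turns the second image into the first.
The image was transposed (reflected across the top-left ↔ bottom-right diagonal).

Shapes have swapped their row and column positions — what was in the top-right is now in the bottom-left — a diagonal reflection.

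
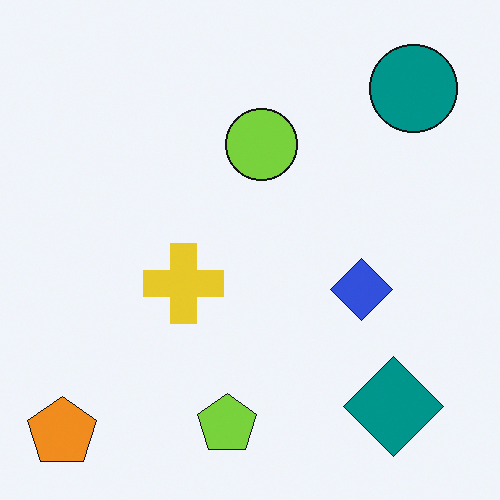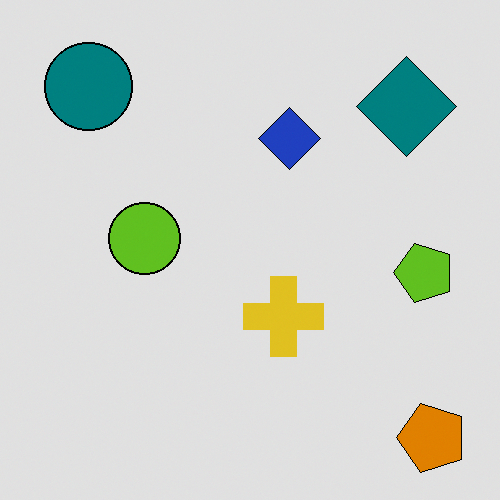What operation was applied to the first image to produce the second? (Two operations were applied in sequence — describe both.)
The image was moderately posterized, then rotated 90° counter-clockwise.

Each flat color has snapped to a coarser quantized level — most visibly, the near-white background has dropped to a flat grey. The orange pentagon sits in the bottom-left of the first image and the bottom-right of the second — consistent with a whole-image 90° counter-clockwise rotation.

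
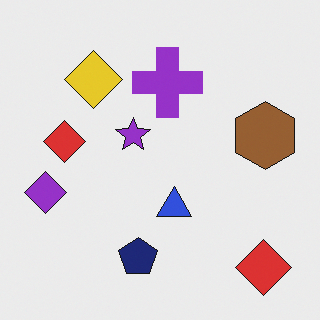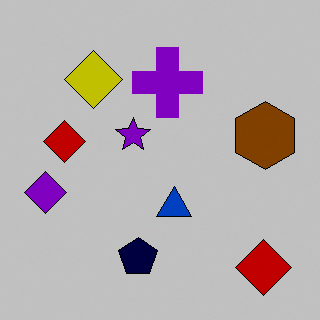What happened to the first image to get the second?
The image was heavily posterized to just a handful of flat colors.

Each flat color has snapped to a coarser quantized level — most visibly, the near-white background has dropped to a flat grey.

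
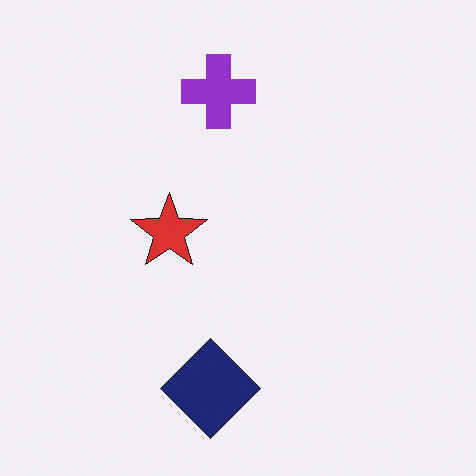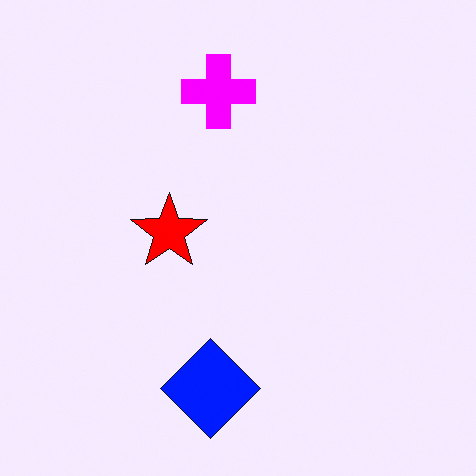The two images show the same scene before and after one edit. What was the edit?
This is the original image made much more vivid (saturation change).

All colors are more vivid — a global saturation change.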